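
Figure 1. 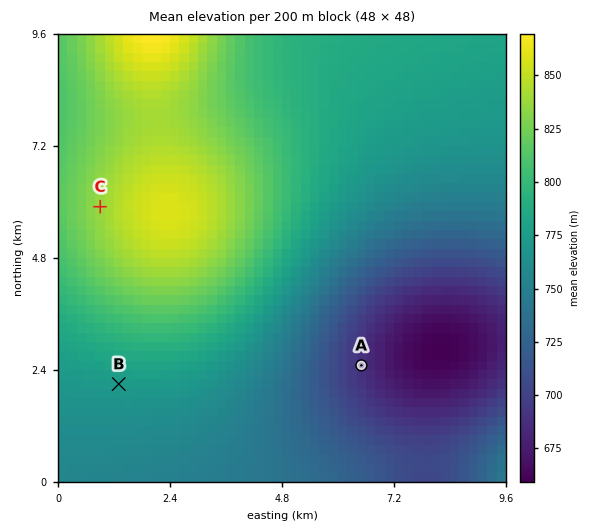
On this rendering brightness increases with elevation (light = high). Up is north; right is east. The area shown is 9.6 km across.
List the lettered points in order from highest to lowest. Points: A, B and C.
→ C B A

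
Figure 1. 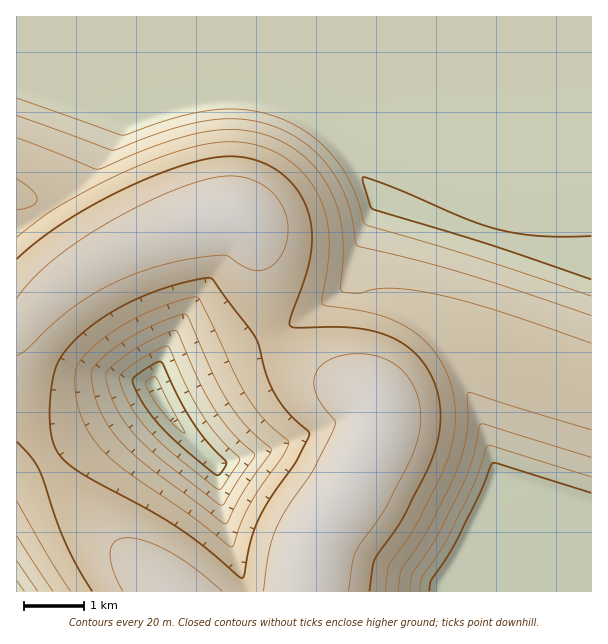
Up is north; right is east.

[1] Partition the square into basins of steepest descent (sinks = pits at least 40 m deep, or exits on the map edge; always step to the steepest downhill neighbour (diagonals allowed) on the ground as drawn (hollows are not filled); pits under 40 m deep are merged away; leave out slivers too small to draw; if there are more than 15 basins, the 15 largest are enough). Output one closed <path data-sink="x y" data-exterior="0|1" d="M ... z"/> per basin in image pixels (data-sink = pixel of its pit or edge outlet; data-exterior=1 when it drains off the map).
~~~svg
<path data-sink="377 204" data-exterior="0" d="M591 16l-574 0-1 179 22 7 10 10 25 39 13 14 4 0 56-29 39-13 34-7 17 0 6 2 10 12 6 16 10 71 3 12 7 13 12 12 21 14 54 26 8 7 5 11 1-8 5-9 24-25 36-28 12 0 135 44z"/><path data-sink="155 389" data-exterior="0" d="M236 216l-17 0-34 7-39 13-47 23-36 24-40 41-7 2 0 63 10 31 16 30 22 35 24 30 40 41 39 36 138 0 5-35 4-15 8-15 30-42 21-42 6-20 0-10-8-15-60-30-21-14-12-12-7-13-3-12-9-65-6-19-5-8z"/><path data-sink="591 591" data-exterior="1" d="M456 342l-12 0-10 7-26 21-28 29-1 24-6 20-21 42-30 42-8 15-6 24-2 26 286-1 0-204z"/><path data-sink="17 591" data-exterior="1" d="M17 390l-1 201 149 1-61-59-40-48-22-35-16-30z"/>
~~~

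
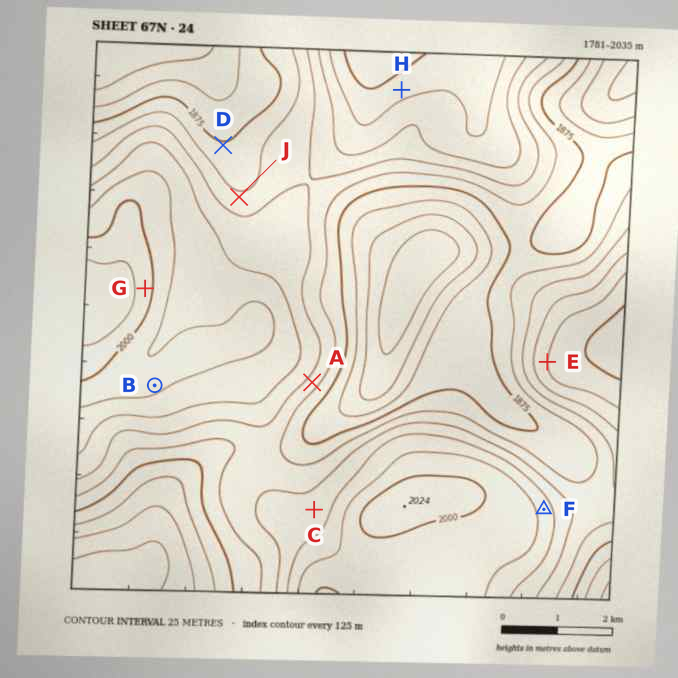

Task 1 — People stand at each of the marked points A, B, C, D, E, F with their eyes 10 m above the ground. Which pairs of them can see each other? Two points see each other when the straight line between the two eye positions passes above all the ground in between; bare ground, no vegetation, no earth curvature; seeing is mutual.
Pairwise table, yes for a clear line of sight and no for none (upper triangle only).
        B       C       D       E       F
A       no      yes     no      yes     no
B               yes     no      yes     no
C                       no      no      no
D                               no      no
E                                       yes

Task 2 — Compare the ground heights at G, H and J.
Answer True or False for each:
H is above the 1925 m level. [True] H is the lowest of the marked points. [False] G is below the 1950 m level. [False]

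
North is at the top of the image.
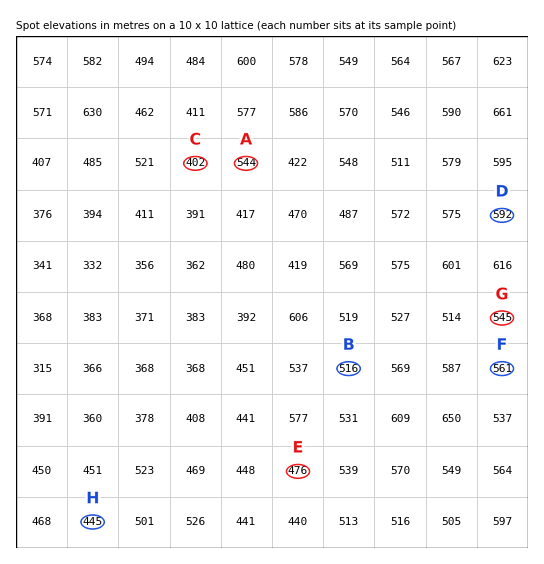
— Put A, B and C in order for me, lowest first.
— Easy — C B A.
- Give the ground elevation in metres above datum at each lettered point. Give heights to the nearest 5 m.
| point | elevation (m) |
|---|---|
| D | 590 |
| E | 475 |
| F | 560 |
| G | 545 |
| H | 445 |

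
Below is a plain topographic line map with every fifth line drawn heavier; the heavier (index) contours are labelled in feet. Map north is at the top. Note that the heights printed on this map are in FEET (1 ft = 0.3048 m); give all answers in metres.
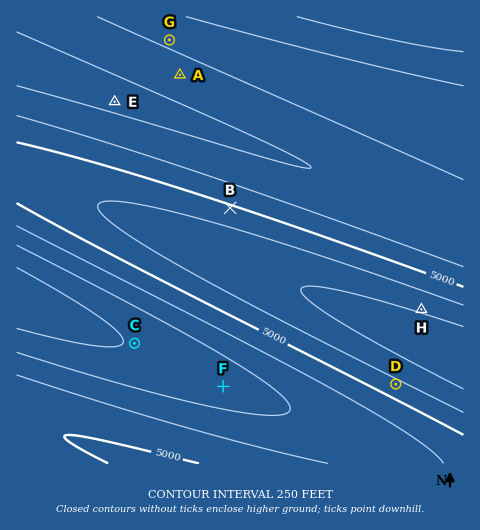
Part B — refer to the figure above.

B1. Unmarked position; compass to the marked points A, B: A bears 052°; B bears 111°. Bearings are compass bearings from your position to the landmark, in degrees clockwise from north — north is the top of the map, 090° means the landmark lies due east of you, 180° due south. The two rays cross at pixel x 82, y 151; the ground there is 1550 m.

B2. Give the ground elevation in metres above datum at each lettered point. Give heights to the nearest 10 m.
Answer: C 1750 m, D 1470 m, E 1690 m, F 1710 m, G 1590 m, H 1380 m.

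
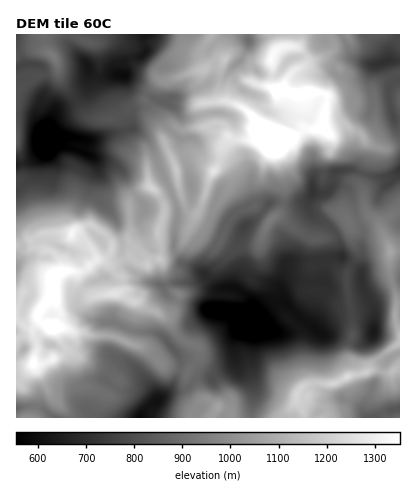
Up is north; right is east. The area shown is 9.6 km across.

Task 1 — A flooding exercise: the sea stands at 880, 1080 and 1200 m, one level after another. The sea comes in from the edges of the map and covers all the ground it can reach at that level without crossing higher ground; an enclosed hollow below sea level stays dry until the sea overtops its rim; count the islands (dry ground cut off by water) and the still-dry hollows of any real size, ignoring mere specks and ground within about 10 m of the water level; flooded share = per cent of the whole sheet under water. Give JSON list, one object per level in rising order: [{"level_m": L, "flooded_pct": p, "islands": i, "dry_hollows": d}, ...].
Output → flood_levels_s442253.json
[{"level_m": 880, "flooded_pct": 42, "islands": 1, "dry_hollows": 0}, {"level_m": 1080, "flooded_pct": 73, "islands": 1, "dry_hollows": 0}, {"level_m": 1200, "flooded_pct": 87, "islands": 4, "dry_hollows": 2}]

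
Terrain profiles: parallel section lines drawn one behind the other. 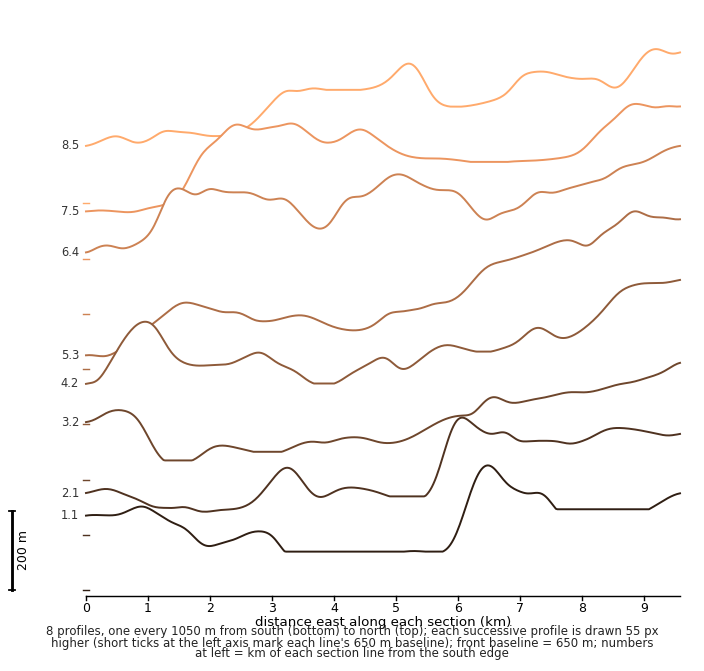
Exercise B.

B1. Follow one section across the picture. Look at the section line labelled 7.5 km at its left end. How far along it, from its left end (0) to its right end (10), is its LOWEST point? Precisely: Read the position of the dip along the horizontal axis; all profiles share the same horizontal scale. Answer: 1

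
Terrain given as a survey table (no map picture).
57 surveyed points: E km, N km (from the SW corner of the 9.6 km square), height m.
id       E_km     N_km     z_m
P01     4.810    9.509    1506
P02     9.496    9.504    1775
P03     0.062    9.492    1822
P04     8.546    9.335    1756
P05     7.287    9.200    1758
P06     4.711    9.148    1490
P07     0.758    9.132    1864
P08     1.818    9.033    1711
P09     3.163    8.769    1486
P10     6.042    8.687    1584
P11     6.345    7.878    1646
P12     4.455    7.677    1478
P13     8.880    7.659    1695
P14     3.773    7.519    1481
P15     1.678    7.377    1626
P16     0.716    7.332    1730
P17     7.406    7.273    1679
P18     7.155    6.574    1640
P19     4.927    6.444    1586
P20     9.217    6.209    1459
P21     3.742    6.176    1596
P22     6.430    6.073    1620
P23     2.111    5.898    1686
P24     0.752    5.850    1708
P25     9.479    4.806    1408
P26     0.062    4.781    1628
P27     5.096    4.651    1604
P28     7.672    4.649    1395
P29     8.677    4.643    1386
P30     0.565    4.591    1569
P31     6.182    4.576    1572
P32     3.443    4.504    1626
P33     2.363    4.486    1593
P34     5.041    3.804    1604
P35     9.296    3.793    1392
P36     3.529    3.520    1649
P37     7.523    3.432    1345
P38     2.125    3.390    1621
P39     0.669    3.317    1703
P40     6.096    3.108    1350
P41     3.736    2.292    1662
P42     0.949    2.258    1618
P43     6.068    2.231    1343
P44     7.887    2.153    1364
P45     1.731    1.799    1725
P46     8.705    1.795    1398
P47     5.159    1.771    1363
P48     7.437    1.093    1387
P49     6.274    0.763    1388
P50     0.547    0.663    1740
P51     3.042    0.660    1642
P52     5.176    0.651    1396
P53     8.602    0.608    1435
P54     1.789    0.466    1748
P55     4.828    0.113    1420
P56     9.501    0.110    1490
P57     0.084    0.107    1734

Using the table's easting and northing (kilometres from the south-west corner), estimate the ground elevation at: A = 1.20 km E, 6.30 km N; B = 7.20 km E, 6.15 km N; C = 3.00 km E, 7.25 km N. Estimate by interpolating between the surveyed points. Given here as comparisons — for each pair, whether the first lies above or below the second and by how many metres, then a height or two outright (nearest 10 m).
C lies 200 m below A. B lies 110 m above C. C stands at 1520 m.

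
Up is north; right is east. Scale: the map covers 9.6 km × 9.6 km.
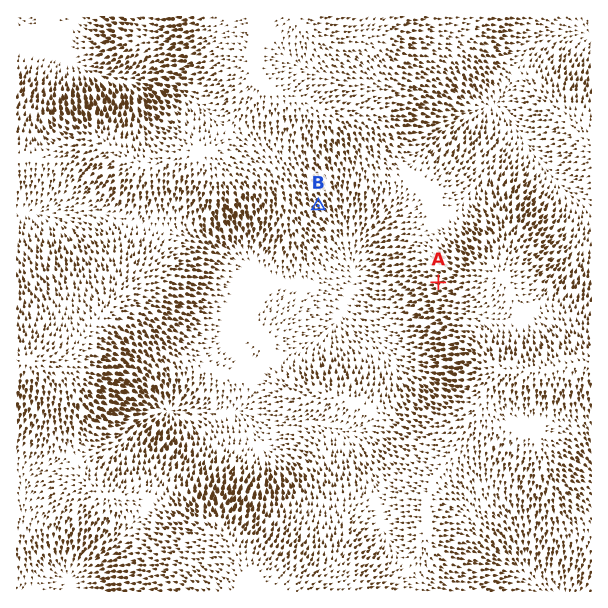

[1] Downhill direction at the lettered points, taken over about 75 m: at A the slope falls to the W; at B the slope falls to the SE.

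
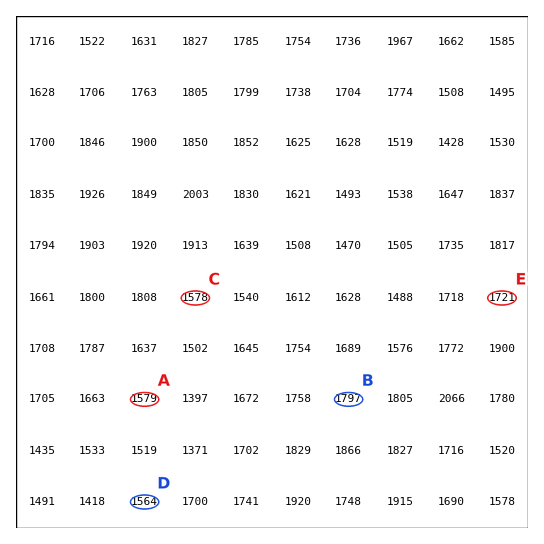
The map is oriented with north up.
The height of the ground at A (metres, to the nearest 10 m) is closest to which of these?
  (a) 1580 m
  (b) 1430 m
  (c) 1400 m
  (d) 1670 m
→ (a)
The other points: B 1800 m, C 1580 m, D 1560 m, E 1720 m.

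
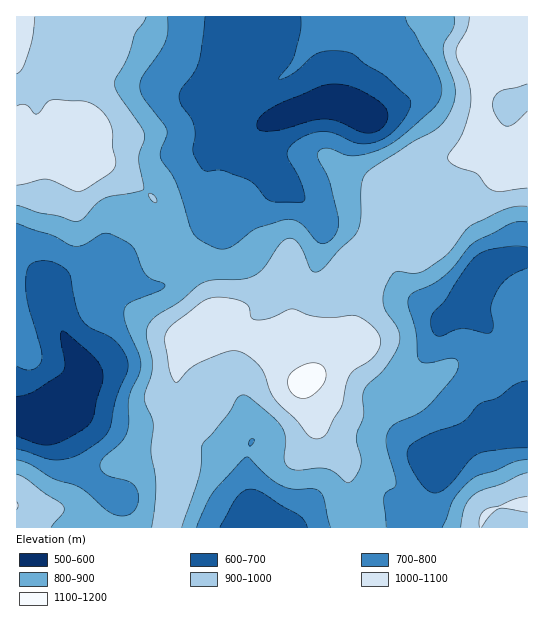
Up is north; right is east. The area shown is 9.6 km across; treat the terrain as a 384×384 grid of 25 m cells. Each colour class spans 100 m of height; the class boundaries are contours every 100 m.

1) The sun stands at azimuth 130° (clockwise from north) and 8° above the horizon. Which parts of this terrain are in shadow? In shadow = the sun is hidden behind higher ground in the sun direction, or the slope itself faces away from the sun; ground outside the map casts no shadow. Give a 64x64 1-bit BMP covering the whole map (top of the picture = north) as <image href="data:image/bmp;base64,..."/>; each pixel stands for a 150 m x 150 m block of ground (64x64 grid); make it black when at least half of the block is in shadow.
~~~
<image width="64" height="64" href="data:image/bmp;base64,Qk0+AgAAAAAAAD4AAAAoAAAAQAAAAEAAAAABAAEAAAAAAAACAAATCwAAEwsAAAIAAAAAAAAA////AAAAAAAAA8AABgAPgAAHwAAGAA/AAA/gAAcAH+AAD+AAAwAf+AAP4AADAD//AA/gAAAAP/8AB+AAAAB//4IB4AAAAP//3/DAAMAA/////AAB4AD/////wAPgAP/////AA+AAP/z//4ADwAAP4H//AAAAAAAAf/8AAAAAAAA//wAAAAAAAB//wAAAAAAAD//AAYAAAAAH/+AD4AAAAAP/4APwAAAAA//gAfgACAAD/+AA+AAMAAP/4AAAAA4AA//gAAAADgAH//ACAAAOAAf/+AOAAAAABz/+AYAAAAAHH/8AAAAAAAcf/4AAAABwB5//+AAAAHwPv///AAAAfgd///+AAAB+AH///4MAADwAf4B/h4AAAAAeAD+HwAAAAAAAP8fgAAAAAAB/z+AAAAAAAH/v4AAAAAAAf//gAAAAAAB//8AAAAAAAD//wAAAAAAAH//AAAAAAAAA/+AAAAAAAABgYAAAAAAAAAB8AAAAAAAAAH+AAAAAAAAA/8AAAAAAAfz//AAAAAAD///+AgAAAAP///8DAAAAA////wMAAAAD////gwAAAAH///+AAAAA4H///4AAAADwH///gAAAAPwP//+AAAAAfwP//wAAAAAfgA//AAAAAAfAA/8AAAAAAcAB/wAAAAAAYAD/gAAAAABwAH/AAAAAADAAf8AAAAAAAAD/wA=="/>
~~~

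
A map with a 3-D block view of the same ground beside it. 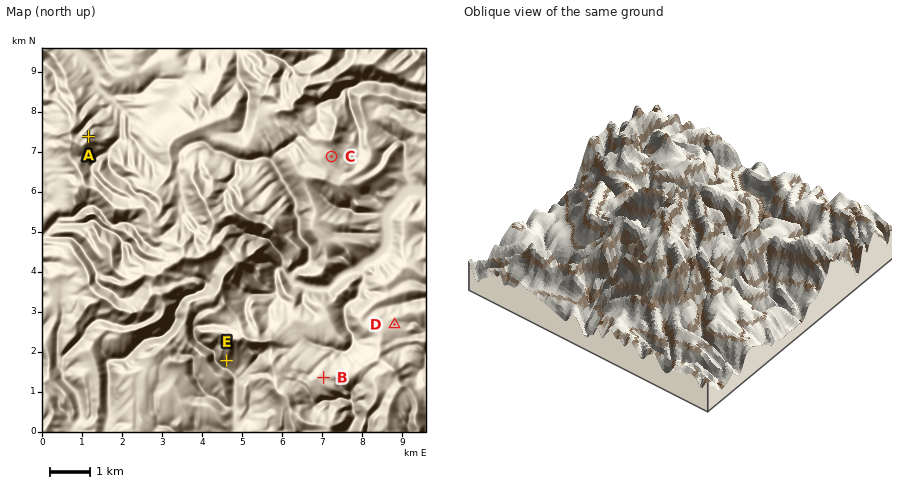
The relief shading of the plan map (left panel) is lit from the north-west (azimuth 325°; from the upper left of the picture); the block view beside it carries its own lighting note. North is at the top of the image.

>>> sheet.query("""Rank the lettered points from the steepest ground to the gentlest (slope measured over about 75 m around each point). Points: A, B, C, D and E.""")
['E', 'A', 'C', 'D', 'B']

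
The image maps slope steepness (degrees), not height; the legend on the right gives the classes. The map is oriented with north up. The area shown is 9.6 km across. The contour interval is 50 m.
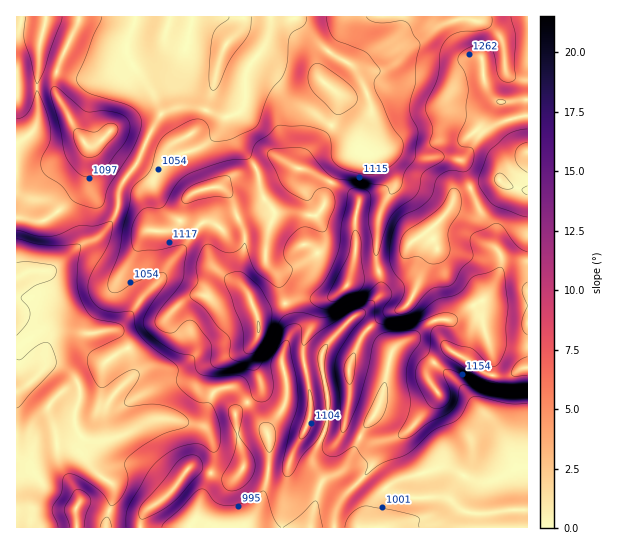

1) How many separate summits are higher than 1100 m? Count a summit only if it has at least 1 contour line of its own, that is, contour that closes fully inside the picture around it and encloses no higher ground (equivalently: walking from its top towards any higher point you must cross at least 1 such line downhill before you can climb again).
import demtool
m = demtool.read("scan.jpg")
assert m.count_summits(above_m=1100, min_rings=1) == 8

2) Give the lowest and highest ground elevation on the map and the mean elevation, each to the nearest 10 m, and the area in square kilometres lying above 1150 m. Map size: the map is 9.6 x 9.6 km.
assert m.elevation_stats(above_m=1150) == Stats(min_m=890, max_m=1360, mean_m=1090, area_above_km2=23.7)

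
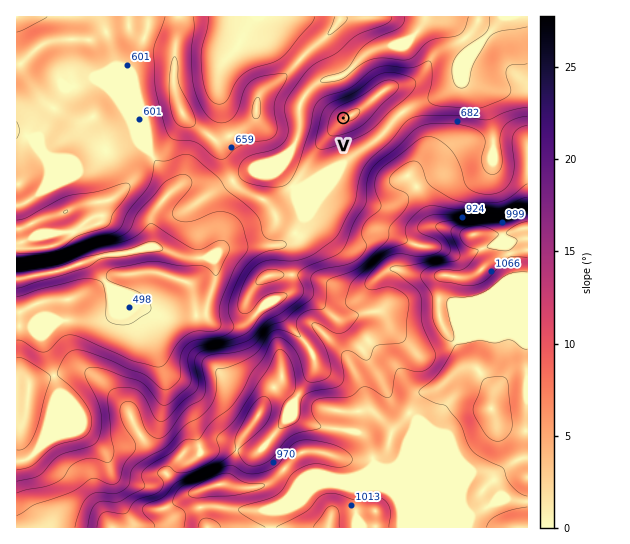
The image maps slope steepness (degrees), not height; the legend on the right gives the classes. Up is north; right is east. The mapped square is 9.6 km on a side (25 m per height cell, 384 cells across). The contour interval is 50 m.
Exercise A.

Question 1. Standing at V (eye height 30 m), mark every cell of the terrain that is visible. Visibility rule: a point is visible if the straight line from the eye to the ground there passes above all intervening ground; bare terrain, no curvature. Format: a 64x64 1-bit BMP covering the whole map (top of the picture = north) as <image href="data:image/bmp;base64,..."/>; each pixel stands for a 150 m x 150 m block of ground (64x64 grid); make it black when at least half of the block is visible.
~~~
<image width="64" height="64" href="data:image/bmp;base64,Qk0+AgAAAAAAAD4AAAAoAAAAQAAAAEAAAAABAAEAAAAAAAACAAATCwAAEwsAAAIAAAAAAAAA////AAAAAAD4HAAAAAAAAPw8AAAAAAAA/jzAAAAAAAD//+AAAAAAAPD4OAAAAAAAwGAf/wAAAAAAAB/3gAAAAAAD/+GAAAAAAAP4AMAAAAAAAfwAc4AAAAAA3gB+AAAAAAHOYDgAAACAAcfwMAAAAEADwfgAAAAAQAPA/gAAAABgB8B/D/gAAGAPwH8f+AAAcB/APx8wAADwP8A/MDAAAPB/4H9wIAAA+f/g//BgAAD7/+P/4GAAAP/////g4AAA////D+HAAAD///8D4wAAAP///wHnAAAA4/+HAP4AAADj/gOAfAAAAP/8A4AAgAAA//ADgAHAAAA/4AeAAfAAAAfmPx//+DgAAP/8H//+/8AAP+AP////gAQAAAP//8EA/gAAAP/ngQAfBgAA/+ODgAP/BAH////+A/8GAf////8D/48B/////wP/3wH//DgP4//Hh//8AAP7/8D///wAA///gD///wAD/3+AP///gAP/fwA////AA/58AH///+AD//AAf/8f4AcAAAD//wfwBwAAB//zg/8PAAAHh/PA/w8AAAcD++B//wAADgP/8D//AAAOA/4cA/8AAAwD/h4A/wAADAH/DAD/AAAcAP+IAH+AAB4AP/gAf8AADgAf+AA/YAAPAB/8AB8AAA/4D/4AHwAAD/8D/4APAAAP/4H/wAMAAA//wf/wAQ=="/>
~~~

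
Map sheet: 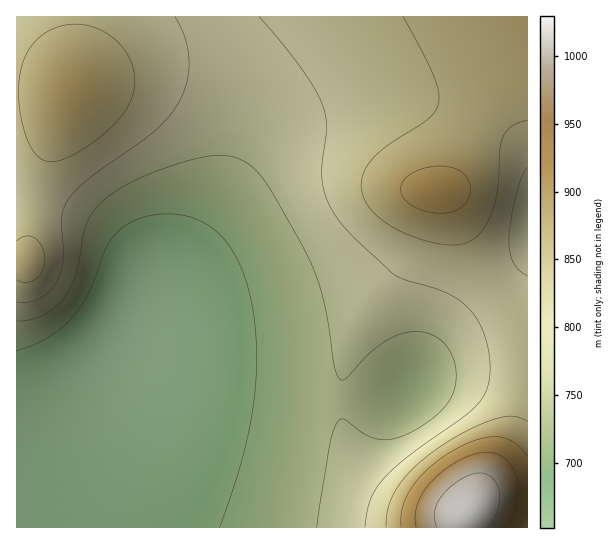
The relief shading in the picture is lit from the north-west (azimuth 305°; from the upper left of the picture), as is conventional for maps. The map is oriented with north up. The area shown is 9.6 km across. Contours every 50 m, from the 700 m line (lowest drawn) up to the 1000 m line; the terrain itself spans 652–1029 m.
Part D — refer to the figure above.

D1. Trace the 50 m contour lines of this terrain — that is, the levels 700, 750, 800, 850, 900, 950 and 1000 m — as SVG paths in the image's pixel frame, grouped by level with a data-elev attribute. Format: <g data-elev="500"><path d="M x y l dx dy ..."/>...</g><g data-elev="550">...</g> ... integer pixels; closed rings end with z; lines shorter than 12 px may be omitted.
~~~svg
<g data-elev="700"><path d="M17 351l16-6 14-7 14-9 12-12 16-24 20-50 8-10 10-9 22-8 25-2 23 5 19 12 17 20 13 28 8 35 3 40-2 40-7 40-11 43-17 50"/></g><g data-elev="750"><path d="M17 321l13-1 13-5 12-8 10-10 6-11 5-12 7-40 5-13 10-15 16-14 16-9 20-9 49-16 15-2 12 0 11 2 10 5 12 11 11 15 31 54 12 24 11 34 10 64 5 14 3 1 4-2 21-23 16-13 14-7 14-3 15 1 14 6 10 12 5 15 0 20-3 9-5 8-16 16-24 15-16 5-13 0-14-5-19-15-4 0-3 2-4 8-4 14-13 84"/></g><g data-elev="800"><path d="M17 302l12 0 10-3 11-8 7-10 4-11 2-12-1-44 3-9 6-10 22-19 61-45 15-14 10-15 8-20 2-23-4-21-10-21"/><path d="M527 276l-8-6-6-8-3-9-1-12 2-20 5-27 5-16 6-11"/><path d="M259 17l42 50 13 21 8 17 3 10 2 12-5 38 0 17 5 17 9 18 18 21 40 36 11 6 38 11 12 7 10 7 8 8 6 10 9 24 2 16 0 15-3 12-5 9-15 15-56 40-26 23-9 12-6 10-5 28"/></g><g data-elev="850"><path d="M527 421l-16-5-18 4-31 13-31 20-21 18-13 18-9 18-2 20"/><path d="M17 280l9 2 10-3 6-8 3-12-3-12-7-9-9-2-9 5"/><path d="M45 161l8 1 10-3 14-6 15-10 26-22 8-11 5-11 3-10 1-11-2-11-4-9-13-17-9-7-10-6-11-3-12-1-11 1-10 4-9 5-8 7-6 8-6 10-4 12-1 15 0 16 2 17 5 16 5 13 7 9z"/><path d="M403 17l30 57 5 15 1 12-3 9-7 8-47 32-10 9-7 11-4 12 2 13 6 12 10 11 24 15 30 9 22 3 10-2 8-3 12-13 9-21 4-21 2-36 3-12 4-7 6-4 14-6"/></g><g data-elev="900"><path d="M527 457l-12-14-8-4-8-2-20 2-24 10-24 17-18 20-10 20-2 11 0 10"/><path d="M432 213l11 0 10-1 8-4 6-6 3-8 0-9-4-8-5-6-14-4-17 0-16 5-11 9-2 9 4 9 10 8z"/></g><g data-elev="950"><path d="M508 527l6-13 4-13 1-12-2-12-5-11-7-8-8-4-10-2-12 2-14 6-15 9-14 12-9 11-5 11-3 12 1 12"/></g><g data-elev="1000"><path d="M487 527l6-8 5-9 2-17-3-8-4-7-7-4-7-1-9 2-9 4-11 8-8 8-5 8-2 8-1 8 3 8"/></g>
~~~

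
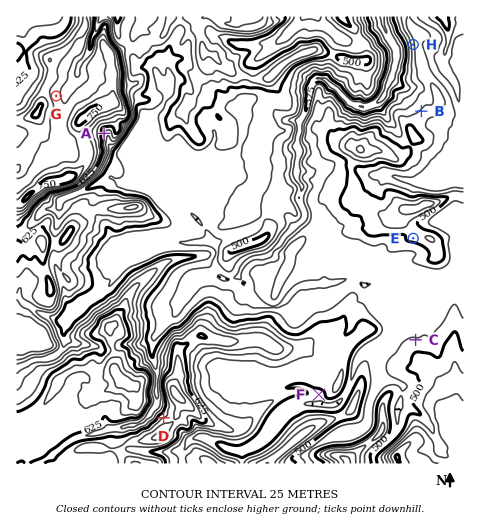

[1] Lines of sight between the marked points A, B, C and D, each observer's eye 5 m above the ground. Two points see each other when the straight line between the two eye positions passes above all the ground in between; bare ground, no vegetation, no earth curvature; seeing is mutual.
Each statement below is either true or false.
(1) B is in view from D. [false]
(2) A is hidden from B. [true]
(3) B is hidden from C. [true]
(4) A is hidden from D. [false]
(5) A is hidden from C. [false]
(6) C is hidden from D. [true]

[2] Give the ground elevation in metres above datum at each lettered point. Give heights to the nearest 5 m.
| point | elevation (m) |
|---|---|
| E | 510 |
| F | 485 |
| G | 685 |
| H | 445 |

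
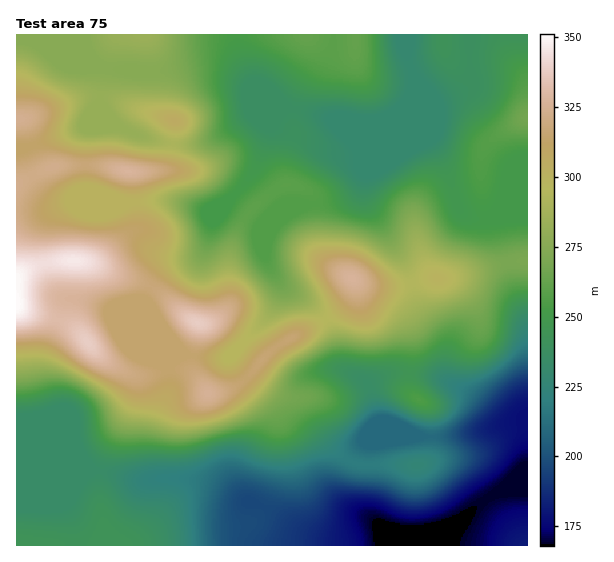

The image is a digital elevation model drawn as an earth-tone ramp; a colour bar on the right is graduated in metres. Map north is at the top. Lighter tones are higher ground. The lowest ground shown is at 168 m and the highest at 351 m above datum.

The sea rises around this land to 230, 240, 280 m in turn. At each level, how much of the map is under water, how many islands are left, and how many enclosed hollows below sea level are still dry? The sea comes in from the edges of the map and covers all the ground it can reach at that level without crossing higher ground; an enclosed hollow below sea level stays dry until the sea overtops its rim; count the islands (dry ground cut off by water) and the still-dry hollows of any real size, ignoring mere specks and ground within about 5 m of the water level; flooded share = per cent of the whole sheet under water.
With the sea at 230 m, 21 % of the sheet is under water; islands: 0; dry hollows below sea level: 0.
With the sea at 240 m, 33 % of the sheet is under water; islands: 0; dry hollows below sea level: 0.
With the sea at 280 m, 67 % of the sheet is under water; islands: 0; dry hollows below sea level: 0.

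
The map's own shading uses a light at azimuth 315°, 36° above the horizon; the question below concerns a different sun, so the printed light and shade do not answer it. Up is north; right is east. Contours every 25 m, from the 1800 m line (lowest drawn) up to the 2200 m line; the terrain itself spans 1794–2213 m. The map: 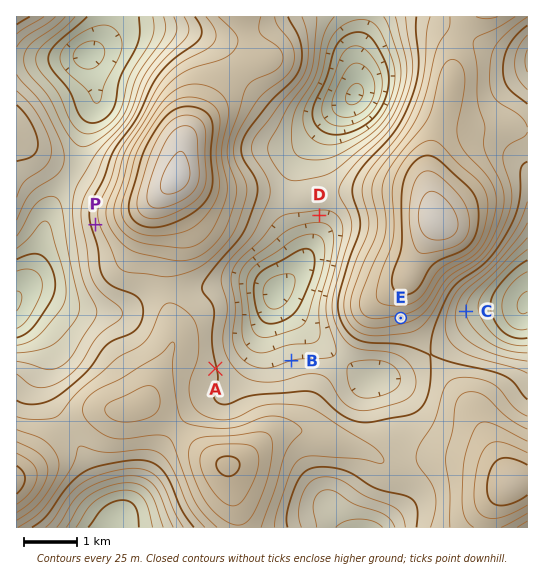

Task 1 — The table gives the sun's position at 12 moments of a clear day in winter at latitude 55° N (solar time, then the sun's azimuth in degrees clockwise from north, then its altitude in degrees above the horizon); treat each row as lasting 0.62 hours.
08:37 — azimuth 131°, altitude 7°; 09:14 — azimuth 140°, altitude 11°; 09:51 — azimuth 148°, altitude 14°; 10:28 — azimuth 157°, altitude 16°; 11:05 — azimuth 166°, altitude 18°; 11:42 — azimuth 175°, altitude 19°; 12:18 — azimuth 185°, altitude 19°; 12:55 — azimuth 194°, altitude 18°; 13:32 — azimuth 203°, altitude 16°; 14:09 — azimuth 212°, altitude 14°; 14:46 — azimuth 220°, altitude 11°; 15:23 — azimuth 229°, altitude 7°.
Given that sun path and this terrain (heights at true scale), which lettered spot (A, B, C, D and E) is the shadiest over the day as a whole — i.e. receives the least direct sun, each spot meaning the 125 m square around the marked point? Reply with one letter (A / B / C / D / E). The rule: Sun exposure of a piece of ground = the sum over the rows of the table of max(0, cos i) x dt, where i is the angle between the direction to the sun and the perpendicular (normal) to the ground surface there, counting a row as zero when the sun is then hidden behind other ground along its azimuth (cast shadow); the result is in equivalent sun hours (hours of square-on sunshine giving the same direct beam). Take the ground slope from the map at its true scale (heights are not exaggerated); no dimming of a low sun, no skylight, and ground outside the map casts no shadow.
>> B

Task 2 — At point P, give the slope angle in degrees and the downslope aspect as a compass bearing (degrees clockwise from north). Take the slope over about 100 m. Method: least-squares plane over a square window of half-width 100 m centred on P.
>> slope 9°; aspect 254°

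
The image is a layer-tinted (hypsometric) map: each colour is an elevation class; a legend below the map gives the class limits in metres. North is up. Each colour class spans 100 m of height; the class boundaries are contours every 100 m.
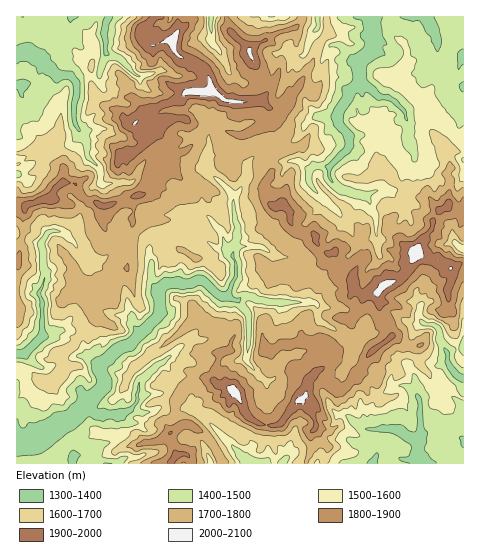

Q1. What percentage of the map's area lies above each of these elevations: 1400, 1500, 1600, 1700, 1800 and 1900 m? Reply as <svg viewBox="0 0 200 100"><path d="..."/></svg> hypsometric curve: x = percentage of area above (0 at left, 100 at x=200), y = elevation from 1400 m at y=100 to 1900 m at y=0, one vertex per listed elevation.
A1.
<svg viewBox="0 0 200 100"><path d="M187 100l-33-20-32-20-37-20-44-20-28-20"/></svg>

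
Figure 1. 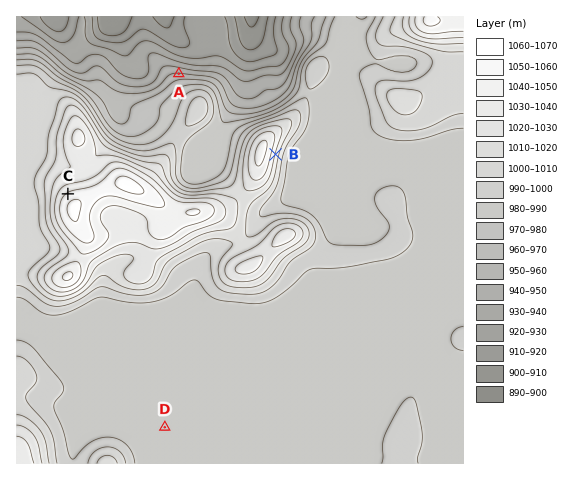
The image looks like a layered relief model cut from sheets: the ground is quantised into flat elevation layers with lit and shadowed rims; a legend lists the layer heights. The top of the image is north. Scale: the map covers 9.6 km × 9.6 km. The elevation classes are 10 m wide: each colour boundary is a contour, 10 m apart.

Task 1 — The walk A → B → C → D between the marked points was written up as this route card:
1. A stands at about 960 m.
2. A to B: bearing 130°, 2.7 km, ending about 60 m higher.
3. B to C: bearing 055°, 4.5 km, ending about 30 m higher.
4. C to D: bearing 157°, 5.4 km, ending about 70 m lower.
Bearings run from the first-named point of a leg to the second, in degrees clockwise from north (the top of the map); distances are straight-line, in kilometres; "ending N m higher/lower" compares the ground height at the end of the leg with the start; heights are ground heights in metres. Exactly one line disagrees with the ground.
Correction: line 3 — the bearing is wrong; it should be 259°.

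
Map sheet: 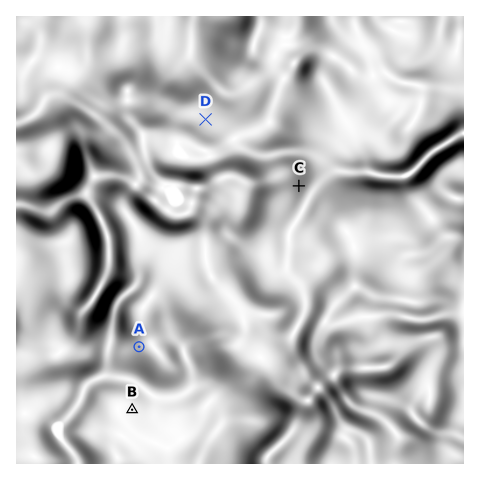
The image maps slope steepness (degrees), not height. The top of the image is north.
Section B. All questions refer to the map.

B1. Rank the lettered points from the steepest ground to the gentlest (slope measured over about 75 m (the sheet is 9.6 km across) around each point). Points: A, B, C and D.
C A D B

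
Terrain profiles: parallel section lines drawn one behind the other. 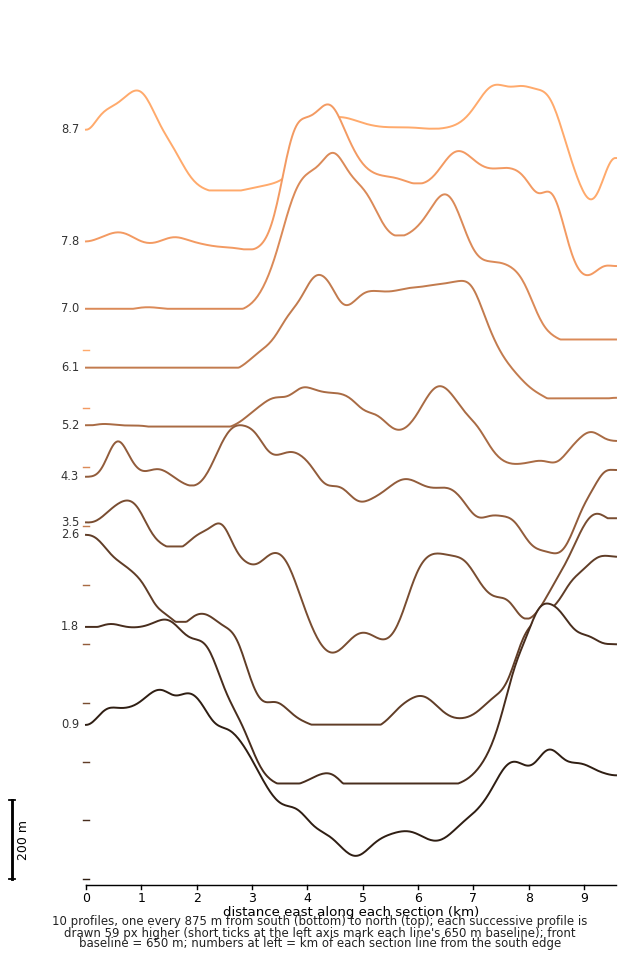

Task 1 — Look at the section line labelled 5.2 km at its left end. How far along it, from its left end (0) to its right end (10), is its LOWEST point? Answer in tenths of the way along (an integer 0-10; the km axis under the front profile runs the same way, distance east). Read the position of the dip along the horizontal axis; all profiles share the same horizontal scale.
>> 8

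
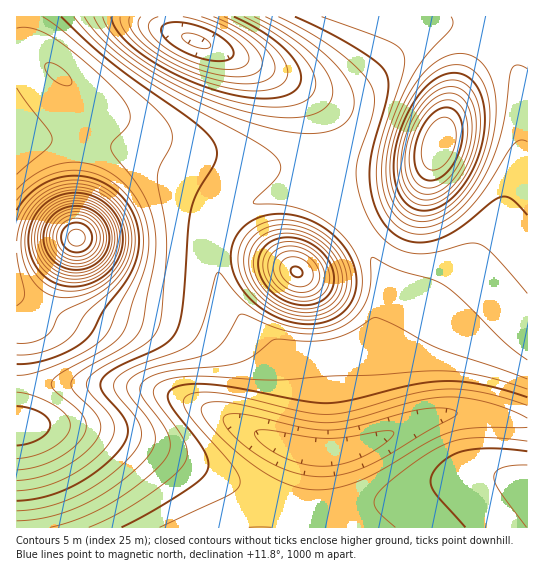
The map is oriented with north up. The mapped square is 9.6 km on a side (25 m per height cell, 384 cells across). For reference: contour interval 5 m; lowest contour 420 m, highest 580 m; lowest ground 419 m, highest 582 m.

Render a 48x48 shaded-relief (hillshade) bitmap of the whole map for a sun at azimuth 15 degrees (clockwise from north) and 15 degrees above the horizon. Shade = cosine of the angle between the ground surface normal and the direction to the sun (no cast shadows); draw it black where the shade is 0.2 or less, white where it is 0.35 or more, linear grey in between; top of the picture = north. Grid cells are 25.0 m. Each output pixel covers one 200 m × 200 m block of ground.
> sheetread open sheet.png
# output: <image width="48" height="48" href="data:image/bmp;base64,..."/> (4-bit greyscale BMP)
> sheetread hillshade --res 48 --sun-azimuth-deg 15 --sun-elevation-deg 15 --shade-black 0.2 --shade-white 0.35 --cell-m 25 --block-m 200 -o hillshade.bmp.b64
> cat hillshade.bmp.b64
<image width="48" height="48" href="data:image/bmp;base64,Qk32BAAAAAAAAHYAAAAoAAAAMAAAADAAAAABAAQAAAAAAIAEAAATCwAAEwsAABAAAAAAAAAAAAAAABEREQAiIiIAMzMzAERERABVVVUAZmZmAHd3dwCIiIgAmZmZAKqqqgC7u7sAzMzMAN3d3QDu7u4A////ADREREREVVVVVVVVVVVWZmZlVVVVVVVVVTREREREVVVVVVVVVWZmZmZmZlVVVVVVVTREREREVVVVVVVVZmZmZmZmZmZVVVVVVkRERERFVVVVVVVmZmd3d3d2ZmZmZmZmZkRERERFVVVVVWZmd3iIiIh3d2ZmZmZmZkRERERVVVVVZmZ3iIiIiIiId3dmZmZmZ0REREVVVVVmZneIiIh3d3d4iHd3d3d3eERFVVVVVWZmd4iIh3ZlVVZnd4iIiIiIiFVVVVVmZmd3iIiHZlREM0RVZneIiIiIiGZmZmZ3d3iIiIdmVDMzMzM0RWZ3eIiHd3d3d3eIiIiIh2VUMzMzMzMzNEVWZmZmVYiIiIiIiIh3ZUQzMzM0RERDMzNEREREM3d3iIiId3ZlRDMzM0RFVVVERDMzMzMzM2ZmZmZmZVVDMzMzRFVVVVVVREQzMzMzM0RERVREREMzMzREVVVVVVVVVVREQzNERDM0REMzMzMzRERVVVVVVVVVVVVVRERFVURERERERERERVVVVVVVVVVVVVVVVVVVVVVVVUREVVVVVVVmZVRDRFVVVVVVVVVVVWZVVVVVVVVmZmZmVDIRIjRVVVVVVVVVVWZmVVVWZmZmZmZlQgAAEjRVZVVVVVVVVWZlVEVVZmZmZmZUIAAAEjRVZVVVVVVVVWVUMzNFVmZmZmZDEAABI0VmZVVVVVVVVVQyEBE0VmZmZmVCEQEjRWZmZVVVVVVVVVMQAAAjVWZmZmVDIjNWd4h2VVVVVVVVVUIAAAAjVmZmZmVERFaJmZh2VVVVVVVVVUIQABI1ZmZmZmVVZ4mru6l1VERFVVVVVUMiI0Vnd3dmZmZmeavMy6hlRENERVVVVVVFZ4iZmHdmZmZnirzMypdVQzMzRFVVVWZ4mrzLqYdmZmZniqu7qXZUQyIiNFVVVXibze7suYdmZmZniJmZh2VUMiESI0VVVYms7//sqXdmZmZmZ3d3ZmVUMiESI0VVVYms3v7bmHZmZmZmZmZmZmVUMyIiI0VVVXibzMy5h2ZmZmZmZmZmZmZVQzMzM0VVVXeJqqmYdmZmZmZmZmZmZmZVREREREVVVWd3iIh3ZmZmZmZmZmZmZmZlVURVVVVVVmZmd3ZmZmZmZmZmd3d3ZmZmVVVVZmZmZmZmZmZmZmZmZnd3d3d3d2ZmZmZmZmZmZmZmZmZmZmZnd3iIiIh3d2ZmZnd3d3d2ZlVVVVZmZnd3iIiZmIiHd2ZmZniIiIh2ZlVVVWZmd3iJmZmZmYiHdmZmZniJmZh2ZlVVVmZneImaqqqqmYh3ZmVVZniZmZh2ZlVVZmd4iaq7u7qpmHdmVVVVVniJqZh2ZlVmZniJmru7u7qYh2ZVVUVVVWeJmZh2ZmZmd4iaq7u7upiHZVRERERFVWZ4iIh2ZmZneJmqu7uqmHZVRDMzNERFVVZ3iHdmZmd3iJmqqqmYdlQzIiIjNERVVVZmd3ZmZnd4iZmZmIdlQyIRERIjNERVVVZmZmZmZXeIiZmYh2VDIhEAERIjNEVVVVVmZmZmZQ=="/>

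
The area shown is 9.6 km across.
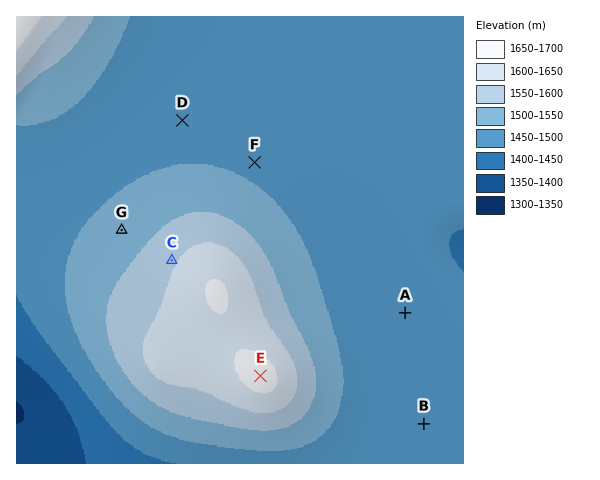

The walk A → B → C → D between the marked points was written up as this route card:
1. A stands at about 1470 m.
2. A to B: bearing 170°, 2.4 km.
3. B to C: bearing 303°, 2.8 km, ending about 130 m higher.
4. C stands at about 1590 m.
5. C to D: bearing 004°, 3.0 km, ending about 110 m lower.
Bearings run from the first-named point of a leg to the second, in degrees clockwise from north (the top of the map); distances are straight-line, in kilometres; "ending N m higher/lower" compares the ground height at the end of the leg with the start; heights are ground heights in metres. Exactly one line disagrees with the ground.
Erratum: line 3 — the distance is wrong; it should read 6.4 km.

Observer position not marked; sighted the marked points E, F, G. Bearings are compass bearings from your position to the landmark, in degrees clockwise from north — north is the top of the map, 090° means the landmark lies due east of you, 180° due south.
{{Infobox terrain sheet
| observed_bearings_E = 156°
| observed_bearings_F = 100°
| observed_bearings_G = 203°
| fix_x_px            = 158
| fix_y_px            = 145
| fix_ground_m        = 1490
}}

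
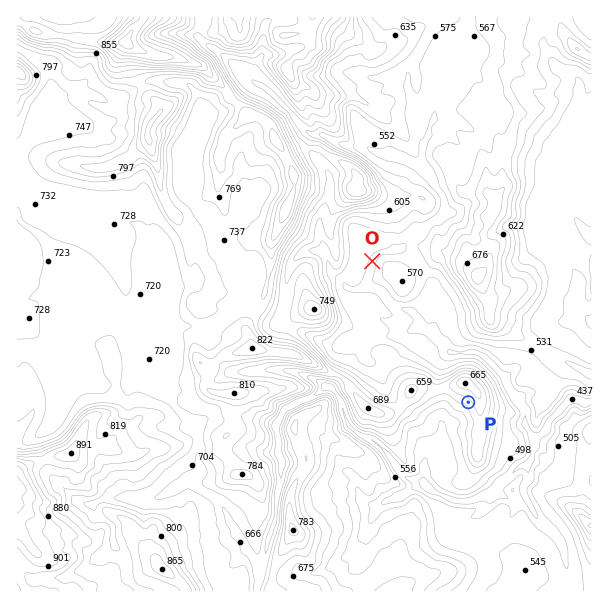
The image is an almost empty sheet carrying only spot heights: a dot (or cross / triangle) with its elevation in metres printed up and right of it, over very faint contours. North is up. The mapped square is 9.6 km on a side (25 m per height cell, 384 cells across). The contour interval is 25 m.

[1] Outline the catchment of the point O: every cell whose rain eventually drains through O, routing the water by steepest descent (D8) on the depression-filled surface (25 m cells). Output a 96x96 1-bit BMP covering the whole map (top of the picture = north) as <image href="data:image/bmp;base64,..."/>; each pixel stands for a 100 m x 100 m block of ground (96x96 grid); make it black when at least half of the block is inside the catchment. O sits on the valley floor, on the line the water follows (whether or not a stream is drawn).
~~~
<image width="96" height="96" href="data:image/bmp;base64,Qk2+BAAAAAAAAD4AAAAoAAAAYAAAAGAAAAABAAEAAAAAAIAEAAATCwAAEwsAAAIAAAAAAAAA////AAAAAAAAAAAAAAAAAAAAAAAAAAAAAAAAAAAAAAAAAAAAAAAAAAAAAAAAAAAAAAAAAAAAAAAAAAAAAAAAAAAAAAAAAAAAAAAAAAAAAAAAAAAAAAAAAAAAAAAAAAAAAAAAAAAAAAAAAAAAAAAAAAAAAAAAAAAAAAAAAAAAAAAAAAAAAAAAAAAAAAAAAAAAAAAAAAAAAAAAAAAAAAAAAAAAAAAAAAAAAAAAAAAAAAAAAAAAAAAAAAAAAAAAAAAAAAAAAAAAAAAAAAAAAAAAAAAAAAAAAAAAAAAAAAAAAAAAAAAAAAAAAAAAAAAAAAAAAAAAAAAAAAAAAAAAAAAAAAAAAAAAAAAAAAAAAAAAAAAAAAAAAAAAAAAAAAAAAAAAAAAAAAAAAAAAAAAAAAAAAAAAAAAAAAAAAAAAAAAAAAAAAAAAAAAAAAAAAAAAAAAAAAAAAAAAAAAAAAAAAAAAAAAAAAAAAAAAAAAAAAAAAAAAAAAAAAAAAAAAAAAAAAAAAAAAAAAAAAAAAAAAAAAAAAAAAAAAAAAAAAAAAAAAAAAAAAAAAAAAAAAAAAAAAAAAAAAAAAAAAAAAAAAAAAAAAAAAAAAAAAAAAAAAAAAAAAAAAAAAAAAAAAAAAAAAAAAAAAAAAAAAAAAAAAAAAAAAAAAAAAAAAAAAAAAAAAAAAAAAAAAAAAAAAAAAAAAAAAAAAAAAAAAAAAAAAAAAAAAAAAAAAAAAAAAAAAAAAAAAAAAAAAAAAAAAAAAAAAAAAAAAAAAAAAAAAAAAAAAAAAAAAAAAAAAAAAAAAAAAAAAAAAAAAAAAAAAAAAAAAAAAAAAAAAAAAAAAAAAAAAAAAAAAAIAAAAAAAAAAAAAAAcAMAAAAAAAAAAAAB+AeAAAAAAAAAAAAH/g+AAAAAAAAAAAAP/z+AAAAAAAAAAAH///+AAAAAAAAAAAH///8AAAAAAAAAAAP///8AAAAAAAAAAAP///8AAAAAAAAAAAP///+AAAAAAAAAAAP///+AAAAAAAAAAAH////AAAAAAAAAAAD////AAAAAAAAAAAB////AAAAAAAAAAAA////gAAAAAAAAAAAf///gAAAAAAAAAAAf///gAAAAAAAAAAAf///gAAAAAAAAAAA////gAAAAAAAAAAD////gAAAAAAAAAAH////gAAAAAAAAAAf////gAAAAAAAAA//////wAAAAAAAAB//////4AAAAAAAAB//////4AAAAAAAAD//////4AAAAAAAAD//////4AAAAAAAAf//////8AAAAAAAA///////8AAAAAAAB///////4AAAAAAAD///////4AAAAAAAH///////wAAAAAAAP///////wAAAAAAAf///////wAAAAAAA////////wAAAAAAB////////4AAAAAAP////////4AAAAAH/////////4AAAAA//////////4AAAAB//////w///4AAAAB//////AH//4AAAAB//H//+AB//8AAAAA/4B//8AA//8AAAAAfgB//4AAD/8AA="/>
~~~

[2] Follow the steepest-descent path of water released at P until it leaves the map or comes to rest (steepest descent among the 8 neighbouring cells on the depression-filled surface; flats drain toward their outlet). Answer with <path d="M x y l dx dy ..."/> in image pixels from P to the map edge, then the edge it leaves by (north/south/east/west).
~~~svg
<path d="M468 402l-6 6-3 6-9 9-4 0-3 3 0 17-18 18 0 19 13 14 9 4 8 2 1 1 14 0 9-4 3 0 4-3 5 0 13-15 3 0 12-12 3 0 11-11 0-4 4-5 0-7 2-3 10-11 0-4 2-3 3-3 1 0 14-15 10 0 2 1 9 0 1-1"/>
exit: east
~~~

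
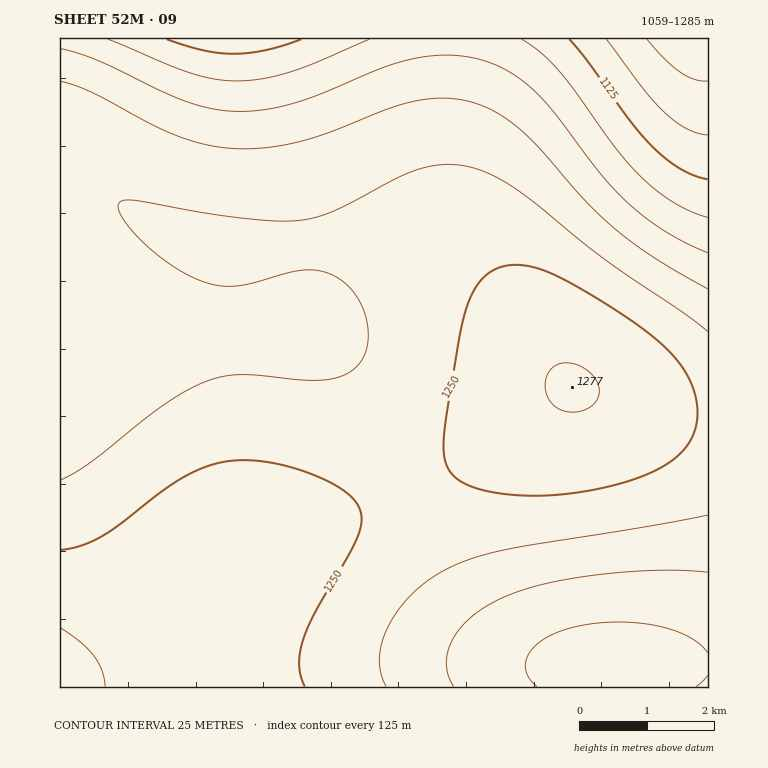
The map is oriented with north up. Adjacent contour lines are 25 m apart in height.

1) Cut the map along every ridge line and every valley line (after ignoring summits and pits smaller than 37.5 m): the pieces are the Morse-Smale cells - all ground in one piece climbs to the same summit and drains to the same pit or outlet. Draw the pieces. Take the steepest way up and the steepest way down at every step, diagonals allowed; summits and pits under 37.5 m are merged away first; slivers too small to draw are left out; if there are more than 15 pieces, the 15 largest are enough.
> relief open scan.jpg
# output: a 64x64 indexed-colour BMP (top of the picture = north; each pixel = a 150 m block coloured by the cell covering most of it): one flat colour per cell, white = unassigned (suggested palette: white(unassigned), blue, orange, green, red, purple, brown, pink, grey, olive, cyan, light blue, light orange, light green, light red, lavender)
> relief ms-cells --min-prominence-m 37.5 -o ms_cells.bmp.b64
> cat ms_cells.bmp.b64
<image width="64" height="64" href="data:image/bmp;base64,Qk12CAAAAAAAAHYAAAAoAAAAQAAAAEAAAAABAAQAAAAAAAAIAAATCwAAEwsAABAAAAAAAAAA////ALR3HwAOf/8ALKAsACgn1gC9Z5QAS1aMAMJ34wB/f38AIr28AM++FwDox64AeLv/AIrfmACWmP8A1bDFACIiIiIiIiIiIiIiIiIiIiIiIiIiIiIiIiIiIiIiIiIiERIiIiIiIiIiIiIiIiIiIiIiIiIiIiIiIiIiIiIiIiIREREiIiIiIiIiIiIiIiIiIiIiIiIiIiIiIiIiIiIiIhEREREiIiIiIiIiIiIiIiIiIiIiIiIiIiIiIiIiIiIiERERERIiIiIiIiIiIiIiIiIiIiIiIiIiIiIiIiIiIiIRERERESIiIiIiIiIiIiIiIiIiIiIiIiIiIiIiIiIiIhEREREREiIiIiIiIiIiIiIiIiIiIiIiIiIiIiIiIiIiERERERERIiIiIiIiIiIiIiIiIiIiIiIiIiIiIiIiIiIRERERERESIiIiIiIiIiIiIiIiIiIiIiIiIiIiIiIiIhEREREREREiIiIiIiIiIiIiIiIiIiIiIiIiIiIiIiIiERERERERERIiIiIiIiIiIiIiIiIiIiIiIiIiIiIiIiIREREREREREiIiIiIiIiIiIiIiIiIiIiIiIiIiIiIiIhERERERERERIiIiIiIiIiIiIiIiIiIiIiIiIiIiIiIiERERERERERERIiIiIiIiIiIiIiIiIiIiIiIiIiIiIiIRERERERERERERIiIiIiIiIiIiIiIiIiIiIiIiIiIiIhEREREREREREREREiIiIiIiIiIiIiIiIiIiIiIiIiIiERERERERERERERERERIiIiIiIiIiIiIiIiIiIiIiIiIREREREREREREREREREREiIiIiIiIiIiIiIiIiIiIiIhEREREREREREREREREREREiIiIiIiIiIiIiIiIiIiIiEREREREREREREREREREREREiIiIiIiIiIiIiIiIiIiIREREREREREREREREREREREREiIiIiIiIiIiIiIiIiIhEREREREREREREREREREREREREiIiIiIiIiIiIiIiIiEREREREREREREREREREREREREREiIiIiIiIiIiIiIiIREREREREREREREREREREREREREREiIiIiIiIiIiIiIhERERERERERERERERERERERERERERIiIiIiIiIiIiIiERERERERERERERERERERERERERERERIiIiIiIiIiIiIRERERERERERERERERERERERERERERESIiIiIiIiIiIhERERERERERERERERERERERERERERERESIiIiIiEREREREREREREREREREREREREREREREREREREiIiERERERERERERERERERERERERERERERERERERERERERERERERERERERERERERERERERERERERERERERERERERERERERERERERERERERERERERERERERERERERERERERERERERERERERERERERERERERERERERERERERERERERERERERERERERERERERERERERERERERERERERERERERERERERERERERERERERERERERERERERERERERERERERERERERERERERERERERERERERERERERERERERERERERERERERERERERERERERERERERERERERERERERERERERERERERERERERERERERERERERERERERERERERERERETERERERERERERERERERERERERERERERERERERERERETERERERERERERERERERERERERERERERERERERERERETERERERERERERERERERERERERERERERERERERERERETMRERERERERERERERERERERERERERERERERERERERETMREREREREREREREREREREREREREREREREREREREREzMRERERERERERERERERERERERERETMRERERERERETMzMxEREREREREREREREREREREREzMzMzMzMzMzMzMzMzMxERERERERERERERERERERERMzMzMzMzMzMzMzMzMzMxERERERERERERERERERERETMzMzMzMzMzMzMzMzMzMzEREREREREREREREREREREzMzMzMzMzMzMzMzMzMzMzMREREREREREREREREREREzMzMzMzMzMzMzMzMzMzMzMRERERERERERERERERERMzMzMzMzMzMzMzMzMzMzMzMxERERERERERERERERERMzMzMzMzMzMzMzMzMzMzMzMzERERERERERERERERETMzMzMzMzMzMzMzMzMzMzMzMzMRERERERERERERERERMzMzMzMzMzMzMzMzMzMzMzMzMxEREREREREREREREREzMzMzMzMzMzMzMzMzMzMzMzMzERERERERERERERERETMzMzMzMzMzMzMzMzMzMzMzMzMRERERERERERERERERMzMzMzMzMzMzMzMzMzMzMzMzMxEREREREREREREREREzMzMzMzMzMzMzMzMzMzMzMzMzERERERERERERERERETMzMzMzMzMzMzMzMzMzMzMzMzMRERERERERERERERERMzMzMzMzMzMzMzMzMzMzMzMzMxEREREREREREREREREzMzMzMzMzMzMzMzMzMzMzMzMzERERERERERERERERETMzMzMzMzMzMzMzMzMzMzMzMzMRERERERERERERERERMzMzMzMzMzMzMzMzMzMzMzMzMxEREREREREREREREREzMzMzMzMzMzMzMzMzMzMzMzMzERERERERERERERERETMzMzMzMzMzMzMzMzMzMzMzMzMRERERERERERERERER"/>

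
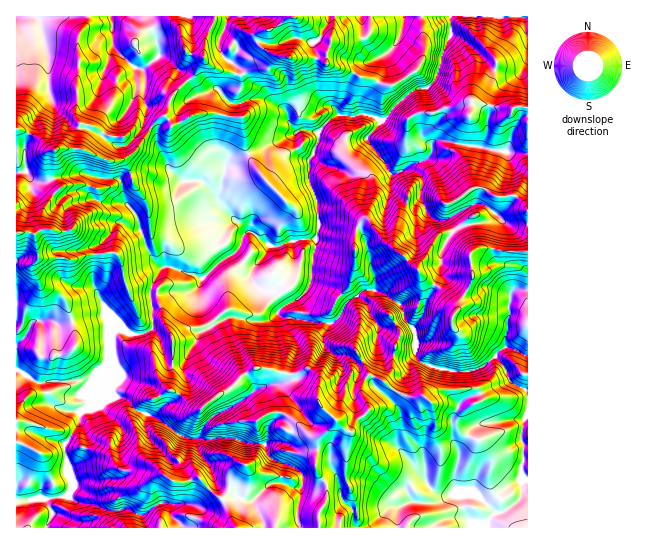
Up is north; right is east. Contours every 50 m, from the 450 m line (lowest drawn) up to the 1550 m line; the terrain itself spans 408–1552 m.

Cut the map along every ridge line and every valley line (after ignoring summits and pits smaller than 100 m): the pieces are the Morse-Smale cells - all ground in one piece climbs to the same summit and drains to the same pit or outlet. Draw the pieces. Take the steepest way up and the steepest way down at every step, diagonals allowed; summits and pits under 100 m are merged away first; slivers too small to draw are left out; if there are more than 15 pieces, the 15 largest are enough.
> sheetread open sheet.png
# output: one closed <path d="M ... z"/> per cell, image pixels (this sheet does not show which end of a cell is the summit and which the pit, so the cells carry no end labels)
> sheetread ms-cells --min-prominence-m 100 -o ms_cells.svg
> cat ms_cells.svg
<path d="M306 129l-64 27-17 10-6 36 4 7 18 14 7 8-5 6-3 10-38 32-32-12-5 0-5 3-9 19 2 21-1 19-11 6-12-2-7-5-4 0-6 5 0 22-17 42-4 8-11 8-1 10-15 22 3 24 5 12 0 8-3 5-16 5-36 2 0 27 511-1 0-136-19-10-4-12-10-13-12 11-17 5-31-4-18-9-2-5 0-23-10-10-4-15-15-11-13-5 2-13-4-10-4-24-6-12-3-3-12-3-24 2-3-2-2-24-8-18 0-24 10-18 0-7z"/><path d="M189 81l-4 2-12 11-6 20-9 5-7 8 5 4 1 15 12 24 12 10-4-3-16 2-15-7-8 0-13 4-4 4-44-7-36 10-7-2-9-10-9 3 0 195 21 14 41-3 12 5 7-12 12-12 3-7-1-19 4-6 7-1 7 5 12 2 11-6 1-19-2-21 11-21 8-1 32 12 38-32 3-10 5-6-7-8-15-11-7-10 5-33 10-9 60-25 2-4-7-8-2-10-16-12-8-2-10 0-14 5-6 0-16-16-12 5-7 0z"/><path d="M367 115l-29 0-19 16 0 10-10 18 0 24 8 18 2 24 3 2 24-2 12 3 3 3 6 12 4 24 4 10-2 13 13 5 15 11 4 15 10 10 0 23 4 7 22 8 25 3 17-5 23-20 21 9 1-202-35-3-11-4-44-7-6 3 0 8-6 9-19 9 7 0 9 9-3 20-6 5-5 0-7-3-11-11 1-15-25-35 13-17-2-3z"/><path d="M454 36l-5 1-8 18 0 7-6 19-8 7-12 1-8 6-14 12-26 31 26 37 33-15 6-9 0-8 6-3 44 7 11 4 35 2 0-92-9 11-5 1-20-4-23-22z"/><path d="M111 16l-75 1 4 4 1 13 6 17 1 39 7 19 19 18 12 1 13 5 14 11 10 3 12-9 8-15 8 4 7-8 9-5 4-16 17-19-15-15-12-8-3 0-15 13-12-4-18-18z"/><path d="M527 16l-165 0 1 18 4 13 10 11-18 8-11 20-4 13-8 11 1 4 5 2 25-1 14 6 2-1 24-25 8-6 12-1 8-7 6-19 0-7 9-19 7 1 14 10 20 21 23 5 5-1 9-13z"/><path d="M106 365l-9 8-7 12-12-5-41 3-21-13 1 131 36-2 16-5 3-5 0-8-5-12-3-24 13-19 3-13 11-8 14-34z"/><path d="M361 16l-132 0-9 21-1 9 2 8 8 7 2 0 7-10 8 0 13-10 8 3 11 0 19-7 16 6 3 10-1 25 2 15 10 12 10 4 7-10 4-13 11-20 18-8-10-11z"/><path d="M35 16l-19 1 0 112 23 10 12 12 7-3 19 0 34 13 11-1 9-5 20-26-6-6-18 22-8 2-13-7-7-7-13-5-12-1-19-18-7-19-1-39-6-17-1-13z"/><path d="M297 37l-19 7-11 0-8-3-13 10-8 0-7 11 9 7 4 8 7 7 10 4 12 15 14 10 2 10 8 9 9-3 12 4 13-14 6-4 0-2-4-6-6-2-10-12-2-15 1-25-3-10z"/><path d="M153 128l-22 27-14 6-11-1-29-12-19 0-7 3-12-12-18-10-4 0-1 44 9-2 9 10 7 2 36-10 44 7 4-4 8-3 13-1 15 7 18 0-10-9-12-24-1-15z"/><path d="M214 16l-67 1 9 22 3 16 14 9 16 16 6-5 9-14 0-16 11-24z"/><path d="M146 16l-34 1 1 30 18 18 8 4 4 0 16-14-3-16z"/><path d="M227 16l-12 1-11 28 0 16-9 14-7 6 10 12 7 0 10-5 6 4 12-7 4-8 0-10-16-13-2-8 1-9 8-18z"/><path d="M506 347l-9 6-1 5 9 11 4 12 18 10 1-34z"/>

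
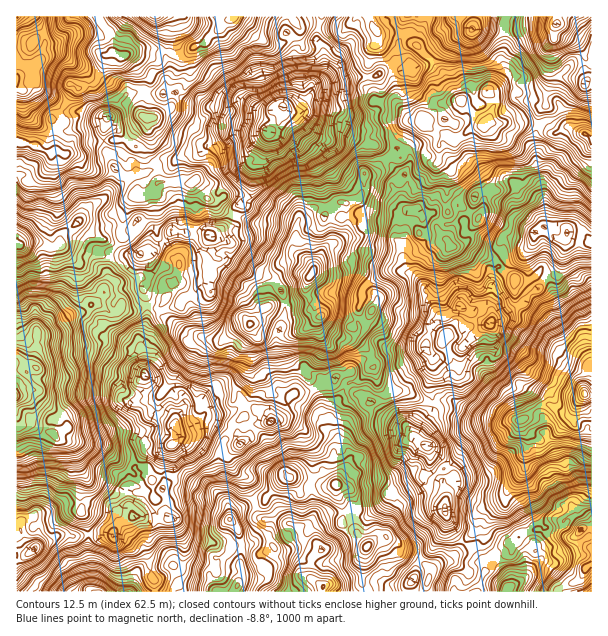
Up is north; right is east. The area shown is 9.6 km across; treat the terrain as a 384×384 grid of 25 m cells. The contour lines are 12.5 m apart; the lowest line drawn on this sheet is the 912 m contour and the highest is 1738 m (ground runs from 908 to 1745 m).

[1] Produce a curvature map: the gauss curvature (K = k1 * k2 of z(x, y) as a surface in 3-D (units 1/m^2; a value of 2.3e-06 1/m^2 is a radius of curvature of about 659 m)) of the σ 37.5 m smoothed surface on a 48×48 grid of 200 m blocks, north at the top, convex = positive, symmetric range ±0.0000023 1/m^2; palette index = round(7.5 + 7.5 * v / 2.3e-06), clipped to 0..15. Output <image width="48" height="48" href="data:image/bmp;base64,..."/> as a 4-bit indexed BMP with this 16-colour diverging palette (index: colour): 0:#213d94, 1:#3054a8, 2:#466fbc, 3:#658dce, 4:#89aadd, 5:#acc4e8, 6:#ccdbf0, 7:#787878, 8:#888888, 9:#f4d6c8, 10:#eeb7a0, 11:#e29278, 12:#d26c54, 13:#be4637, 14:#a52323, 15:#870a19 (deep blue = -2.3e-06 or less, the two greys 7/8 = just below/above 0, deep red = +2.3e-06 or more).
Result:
<image width="48" height="48" href="data:image/bmp;base64,Qk32BAAAAAAAAHYAAAAoAAAAMAAAADAAAAABAAQAAAAAAIAEAAATCwAAEwsAABAAAAAAAAAAlD0hAKhUMAC8b0YAzo1lAN2qiQDoxKwA8NvMAHh4eACIiIgAyNb0AKC37gB4kuIAVGzSADdGvgAjI6UAGQqHAHhoy/ykjXdopsdqJ363h3W3iKdFyobEiXllh1d2eHaZmFhpjId3N3iriMZ4eZhHSih5h1doZbdFd7l4dlZWqHaQd2eHOXV8WH+FeIi2d7iIpleKZ3y4r2e0l3Z2eGiHSEcnZCr3hnZVZlV2lniUOImmaGOHmHlZmIh2dUhHhI2JfaeVyGXHiJmIh3V1aVeWqIuYr4Z4pZ13jXmEh5hmc4VajsmWuIV3Zpl0dEp6a2aHa2Kna2d4V7a2enp3tnertVeWhnd3dZV3+IZChGe4p8V3Vkl3c3tGqliHlpdnemRlh11760bHd2Z6Z6l3aKhniKd4YqiVd2aHWHV5+Fh3dldaaEd3lmaoGaV3eIZWdZiXVmh3V2d3vXt4h2h4drhop3d7q4d5iNqJiPhYlod2ZnqW+miYmEkYdqZXxndnanh4ZGU4lJh3aWiZZIhomHi31naoeXZnhXmHpph/l6eIhXbGdmeWnbdoWIdzeHm7VneYeHZ4Rol3dld2V2R6eGR2ZSe3V5a1SHl6aHWIikZ2mFmIV4l2d5d2f3ZIiHeIuSd1mkmIeXemR4aJZ4q1i2hndoq3iYh3+FiIjFWWdUWYrJh3qHdYiGZ4ZXdoh2eERoeIZYd3bMaZNYdnd1SJ9XeHenZnh2iId4nHp4bTZmjEZnR8qWx2N1m3h2qoh6VqqmmHU3ikW4Z1aIiJK6ZJx3i1eG14aJeIVlSHQ754h29pVJemmHdfhrV3t2iHg3eJJUxoyKZ6aHymrmpoh1h2gmh5eIm2Z4d4d5lY+Jh4Rxdoh8aXOJpmh3Rnd3d2mXqHl3h4VoiFuHhnk4pctpicfGw5eHWHd3eWdYV3hJN3Wvl2ZZlTdZaDTChkeHSHWXZ3p4p3enlZZ6h6h4dneodmZauYd/VpqIc3vFqmZ5iWlnZYeIV3idd3iHd5V8RIZ3mYiDZpp4l3iHineHx7aIdnlplpd3Z3SmdoZchnl3p4dYhmiHZod1epVql5l2WFiWllqHeJkSl2jWlmhneIiIW6h3p3mLmKinp6iId4mpN5d3WJh4h6dYa1WIdqZ7hmZ2toeHeVeUBHmoaFaHd2eGeWpXd4iIaHqaFGiHechnqpmXiHeXiHdrd2qWqJVYqJaXeodnd2h72Vh2dn6GWYuXd1x1aXeJdYyHl4d3h4Z4RGhneIWFdodnl3l3h3drh4iWKHZ2h3aWqtmHXHR6aIZ6V4mKeWd2gXZnt2mIh3d2joWGZ3iHZ6ZoWZlmGnT5bohr+Y7VhniIZGiNeYdYeamoZ5mJR4iGaSRGgld2p5Vnxu1ndZnVZ4VZiFZ3m2VqewXIdpZqKJhdValqmGeGmFh5hriodZfHqL9meKaYh3haW3Z/l4ZYV7h3lNdoV0f3ZHg1WVeIhndnmWeINYeLScSHd2V5dXlminR6mcZmdmt7iJR2V3dWeINWdWmIhYlYt4d7iIdlPneGWnV5Zzi6dqd4qGh2f6VcknaxZbdniVaHdZyJO6d5ZniH/1BmiHhncn53dni2emd6eHanGndoeGRXiopnfbZg=="/>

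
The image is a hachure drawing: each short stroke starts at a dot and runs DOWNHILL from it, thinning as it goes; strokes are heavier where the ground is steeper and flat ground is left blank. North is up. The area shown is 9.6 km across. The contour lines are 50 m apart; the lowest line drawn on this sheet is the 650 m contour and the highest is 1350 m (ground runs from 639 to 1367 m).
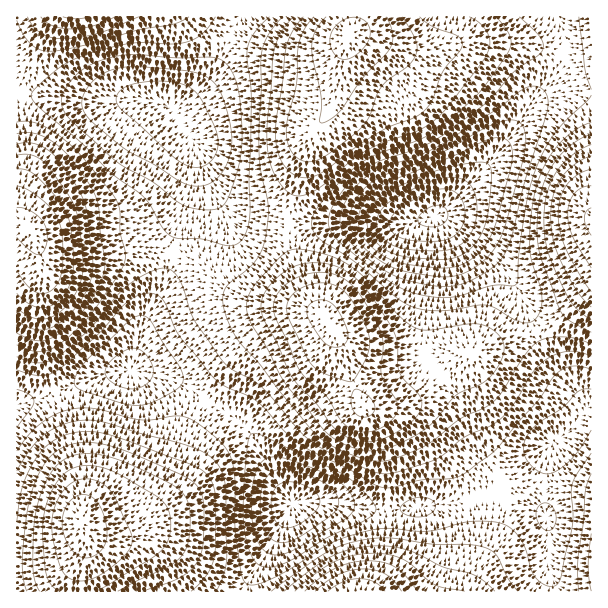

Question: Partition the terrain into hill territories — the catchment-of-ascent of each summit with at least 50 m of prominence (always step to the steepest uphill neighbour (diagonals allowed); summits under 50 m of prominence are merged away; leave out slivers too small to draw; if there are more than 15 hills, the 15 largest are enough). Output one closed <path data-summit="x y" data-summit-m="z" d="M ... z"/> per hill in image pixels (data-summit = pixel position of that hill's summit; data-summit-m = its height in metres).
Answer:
<path data-summit="324 317" data-summit-m="1312" d="M195 145l-1 29-4 24-14 33-10 45-22 44-12 49 45 11 63 41 14 17 18 35 21 31 36-2 42 8 33 0 79-12 12 0 32 6 13 6 5 4-1-26 4-36 4-6 26-26 6-9 0-7-34-44-20-39-7-21-15-25-35-34-36-25-26 7-108 0-49-5-21-4-13-11-6-9-10-23z"/><path data-summit="350 36" data-summit-m="1320" d="M557 16l-315 0-10 14-21 47-20 21-17 13 24 38 6 22 10 23 6 9 13 11 21 4 49 5 116-1 22-10 43-42 26-33 20-33 22-24 8-15 5-18-1-14z"/><path data-summit="83 522" data-summit-m="1344" d="M134 370l-33 4-42 18-29 8-14 7 1 185 229 0 6-16 24-37 16-36-45-75-7-7-57-37-19-8z"/><path data-summit="29 227" data-summit-m="1367" d="M17 92l0 314 13-6 29-8 42-18 31-5 12-49 22-44 10-45 14-33 4-24 0-30-20-34-9-6-18-4-70 2z"/><path data-summit="591 221" data-summit-m="1360" d="M591 92l-31 0-17 5-7 5-10 9-42 59-46 45 44 33 30 33 30 66 14 22 26 29 3 14 7-4z"/><path data-summit="354 591" data-summit-m="1295" d="M495 498l-12 0-79 12-33 0-42-8-36 2-17 35-24 37-5 15 305 1 1-7-5-15-1-54-7-6-9-5z"/><path data-summit="77 17" data-summit-m="1209" d="M240 16l-223 0-1 76 2 2 12 0 47 8 70-2 18 4 11 6 15-12 20-21z"/><path data-summit="591 566" data-summit-m="1065" d="M591 409l-4 1-35 36-4 6-4 49 4 23 0 46 6 22 38-1z"/>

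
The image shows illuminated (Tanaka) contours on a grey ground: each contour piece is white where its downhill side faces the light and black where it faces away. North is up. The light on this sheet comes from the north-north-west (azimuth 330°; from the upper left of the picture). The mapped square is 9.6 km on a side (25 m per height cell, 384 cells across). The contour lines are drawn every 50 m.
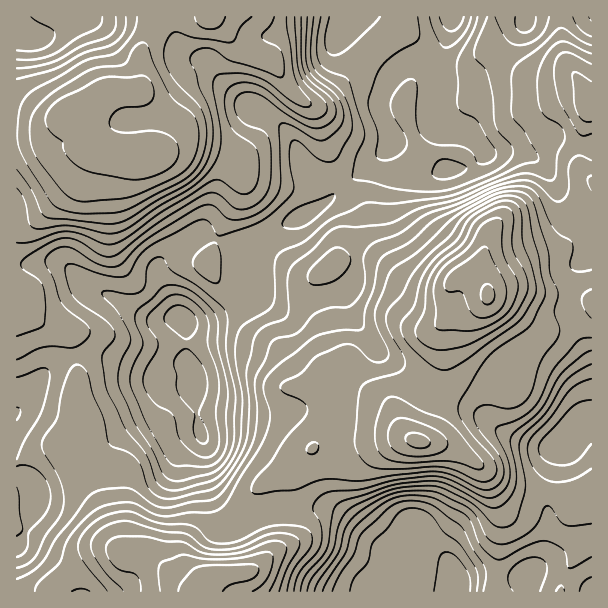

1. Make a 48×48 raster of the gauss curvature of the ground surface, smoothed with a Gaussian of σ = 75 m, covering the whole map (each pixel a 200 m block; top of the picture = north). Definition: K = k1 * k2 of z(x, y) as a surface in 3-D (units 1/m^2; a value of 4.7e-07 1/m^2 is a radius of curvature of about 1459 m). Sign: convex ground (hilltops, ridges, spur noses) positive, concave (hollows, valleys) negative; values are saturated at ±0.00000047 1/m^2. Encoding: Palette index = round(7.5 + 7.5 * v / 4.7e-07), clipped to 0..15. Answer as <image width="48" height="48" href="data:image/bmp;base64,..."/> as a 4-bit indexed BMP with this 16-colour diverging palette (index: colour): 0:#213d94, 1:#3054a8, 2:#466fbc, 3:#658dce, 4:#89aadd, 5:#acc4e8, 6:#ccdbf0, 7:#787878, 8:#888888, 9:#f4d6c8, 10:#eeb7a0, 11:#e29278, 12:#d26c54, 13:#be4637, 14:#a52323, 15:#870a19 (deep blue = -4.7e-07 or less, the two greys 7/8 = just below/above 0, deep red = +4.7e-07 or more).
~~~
<image width="48" height="48" href="data:image/bmp;base64,Qk32BAAAAAAAAHYAAAAoAAAAMAAAADAAAAABAAQAAAAAAIAEAAATCwAAEwsAABAAAAAAAAAAlD0hAKhUMAC8b0YAzo1lAN2qiQDoxKwA8NvMAHh4eACIiIgAyNb0AKC37gB4kuIAVGzSADdGvgAjI6UAGQqHAGiXZndld3aHZXmGaIiJh3d4iJtzaIh1aVZ3VWiWd3d95I/5eIeLl3eIiK5gC8uDSLhVRXrHZ3cRdVinVoh2RneJiLlgGcqGd9t3Vpy3d2lG3JV8hryEWId4RZeHZ4iGZ2VnebyniFlq//l7l7uIy4Z4RGaKqXVnd2V4eJq5Z3YzaKczVFU3qGeupot2moRYh3iodmeJeZd2M2d3ZDMTd4v/1n9QNnZoiIm4VUVjWYeHMmiIdmdCNZ/+qHowFHh4iHm4ZmdiN5mHM4qHiHdmh2momoiIQkRWh3mnd3d2Zrx3VIqHd3ZnhjR3iGf/0yNWZ2d3d4iKuKlH2Xh3d4d3ZTV4YQT/9meIh0aIh4d5p4df/mRneah3ZVevwBSbZr7bqGioh3dWd5WP/HRXeKh3dnv/9Xd2Aa7Kh3iHd4dmeHaeqHZWd3d3d4q8l4eWAGh4h4hmd4h3h4lDVndVeHd4d3ZndDenaJhXmIl3iHiId4hTZ4ZFaId3d2ZohEiHi+x3mIiImHd4mHfbmYesl3h3d4h3d3dmibuIqHiHmYd4uXeauHbPpnmHZYdnd3d3eIhomHeHeHdnmId5uHR3h4h4ZoZWZWZ4h3ZWd4iXM2Znd4mHd4d2d4iKiddFVmZ5l3dnd3eHVneJZWQySJeId4iKh7d5mHdol3eIZXd4mYm5ZnVWd4eZiHd3QmibyXZXdmeIRHdniIh1rK79ckaHeGd4ZJhnd3VZhDV3RYhleIYwWN/6QCiWZld4RqiIRHav6GeKd4mGmZhUmI2nZGrId3d5mHeXaHbP6HVEN4qomYhmpARnmIioiXd56Wd0n6WOqLVEVmZ3h2YydSR6mIh2ipiYl4hjb/dniJi7mFN8pnplzHaLl3dlV4nINHh1WaaFZ3Z5iFOP6XhmvIZ4d3dmZ3eXRXd4d4NWaHdWeGZs6FVWiHaIRId2eHioZnd4ibZ4Z3dmd2Q0dmeIeHecYUVFipiod4h3hjf/yWd3d3VmiXiYeIiLpplmnLZlZ4dmdAXf/4Znd5h4qoeId4d5mL23ZnaHeHZUZ3eM/4U2Z5d4iIeId3h2Vqy3M2d2Z3d3nLl3hFMmZ3d3iId4iZyzBaqYZ3ZkR3d3i8h4QAJnmXiIiHd4iqz3A5mYi4Z2aId3eJVeoAeop3mYh3eIipnKEoqYm3eHiJh3d4l/tDhmQXmHiHd3iIerQWiXnlJXhnl3d4dnd3dpAHl3h2eId3e9Y2dgWjJUZWhmiXmXmHeNMmmpiHeZdnjMeLxQKd6UaHiHqGhnmHd4nVaduYeIdlaXaf+2jf/2i3iXh4l3iHdlnXZoh4h4uFdlRN/Yg2tQWGiYd4h4d3d3eHdnd5yGy3hmUml1IEkgWIeIeHeIeHd4dmZmeYh1Npl2I1ZZce90d4h3dneHd2Z8yIqpiZY2dqltt4iMtv+ndniGc0eHRESP153aZXdZpXdJk0aHh63Id3d3UBWsQ1aZeImWRZ3EFWVIhWmTRnvah3iYZah7e/5AWnd2aKulR3V8yHh1V3eIh3eHevxVeuxAag=="/>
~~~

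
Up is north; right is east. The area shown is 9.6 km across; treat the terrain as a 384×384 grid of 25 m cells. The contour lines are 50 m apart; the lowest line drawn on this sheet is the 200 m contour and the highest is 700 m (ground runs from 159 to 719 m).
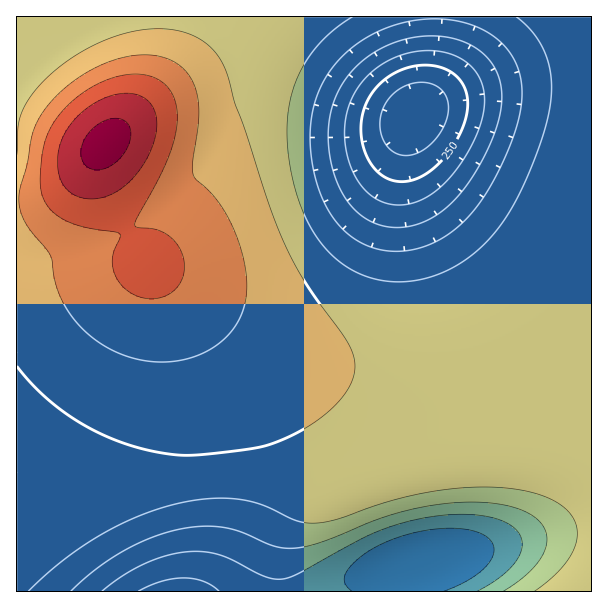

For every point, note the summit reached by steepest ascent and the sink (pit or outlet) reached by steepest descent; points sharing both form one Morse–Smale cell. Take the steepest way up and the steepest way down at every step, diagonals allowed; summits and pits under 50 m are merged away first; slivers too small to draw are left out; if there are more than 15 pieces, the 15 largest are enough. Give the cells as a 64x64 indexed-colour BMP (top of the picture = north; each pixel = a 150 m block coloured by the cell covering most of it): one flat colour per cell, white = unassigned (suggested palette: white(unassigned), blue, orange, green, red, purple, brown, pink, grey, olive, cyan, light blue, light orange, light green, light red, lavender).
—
<image width="64" height="64" href="data:image/bmp;base64,Qk12CAAAAAAAAHYAAAAoAAAAQAAAAEAAAAABAAQAAAAAAAAIAAATCwAAEwsAABAAAAAAAAAA////ALR3HwAOf/8ALKAsACgn1gC9Z5QAS1aMAMJ34wB/f38AIr28AM++FwDox64AeLv/AIrfmACWmP8A1bDFACIiIiIiIiIiIiIiIiIiIjMzMzMzMzMzMzMzMzMzMzMzIiIiIiIiIiIiIiIiIiIiMzMzMzMzMzMzMzMzMzMzMzMiIiIiIiIiIiIiIiIiIiIzMzMzMzMzMzMzMzMzMzMzMyIiIiIiIiIiIiIiIiIiIjMzMzMzMzMzMzMzMzMzMzMzIiIiIiIiIiIiIiIiIiIiMzMzMzMzMzMzMzMzMzMzMzMiIiIiIiIiIiIiIiIiIiIzMzMzMzMzMzMzMzMzMzMzMyIiIiIiIiIiIiIiIiIiIjMzMzMzMzMzMzMzMzMzMzMzIiIiIiIiIiIiIiIiIiIiMzMzMzMzMzMzMzMzMzMzMzMiIiIiIiIiIiIiIiIiIiIjMzMzMzMzMzMzMzMzMzMzMyIiIiIiIiIiIiIiIiIiIiMzMzMzMzMzMzMzMzMzMzMzIiIiIiIiIiIiIiIiIiIiIjMzMzMzMzMzMzMzMzMzMzMiIiIiIiIiIiIiIiIiIiIiMzMzMzMzMzMzMzMzMzMzMyIiIiIiIiIiIiIiIiIiIiIjMzMzMzMzMzMzMzMzMzMzIiIiIiIiIiIiIiIiIiIiIiMzMzMzMzMzMzMzMzMzMzMiIiIiIiIiIiIiIiIiIiIiIzMzMzMzMzMzMzMzMzMzMyIiIiIiIiIiIiIiIiIiIiIjMzMzMzMzMzMzMzMzMzMzIiIiIiIiIiIiIiIiIiIiIjMzMzMzMzMzMzMzMzMzMzMiIiIiIiIiIiIiIiIiIiIiMzMzMzMzMzMzMzMzMzMzMyIiIiIiIiIiIiIiIiIiIiMzMzMzMzMzMzMzMzMzMzMzIiIiIiIiIiIiIiIiIiIiMzMzMzMzMzMzMzMzMzMzMzMiIiIiIiIiIiIiIiIiIiIzMzMzMzMzMzMzMzMzMzMzMyIiIiIiIiIiIiIiIiIiIzMzMzMzMzMzMzMzMzMzMzMzIiIiIiIiIiIiIiIiIiIzMzMzMzMzMzMzMzMzMzMzMzMiIiIiIiIiIiIiIiIiIjMzMzMzMzMzMzMzMzMzMzMzMyIiIiIiIiIiIiIiIiIjMzMzMzERERERERMzMzMzMzMzIiIiIiIiIiIiIiIiIjMzMzERERERERERERETMzMzMzMiIiIiIiIiIiIiIiIjMzMxERERERERERERERERMzMzMyIiIiIiIiIiIiIiIjMzEREREREREREREREREREREzMzIiIiIiIiIiIiIiIjMzEREREREREREREREREREREREzMiIiIiIiIiIiIiIjMxEREREREREREREREREREREREREyIiIiIiIiIiIiIjMRERERERERERERERERERERERERERIiIiIiIiIiIiIjMREREREREREREREREREREREREREREiIiIiIiIiIiIjERERERERERERERERERERERERERERESIiIiIiIiIiIjERERERERERERERERERERERERERERERIiIiIiIiIiIhEREREREREREREREREREREREREREREREiIiIiIiIiIhERERERERERERERERERERERERERERERESIiIiIiIiIhERERERERERERERERERERERERERERERERIiIiIiIiIhEREREREREREREREREREREREREREREREREiIiIiIiIhERERERERERERERERERERERERERERERERESIiIiIiIiERERERERERERERERERERERERERERERERERIiIiIiIiEREREREREREREREREREREREREREREREREREiIiIiIiIRERERERERERERERERERERERERERERERERESIiIiIiIREREREREREREREREREREREREREREREREREREiIiIiIhERERERERERERERERERERERERERERERERERERESIiIhERERERERERERERERERERERERERERERERERERERESIiEREREREREREREREREREREREREREREREREREREREREiIRERERERERERERERERERERERERERERERERERERERERIRERERERERERERERERERERERERERERERERERERERERERERERERERERERERERERERERERERERERERERERERERERERERERERERERERERERERERERERERERERERERERERERERERERERERERERERERERERERERERERERERERERERERERERERERERERERERERERERERERERERERERERERERERERERERERERERERERERERERERERERERERERERERERERERERERERERERERERERERERERERERERERERERERERERERERERERERERERERERERERERERERERERERERERERERERERERERERERERERERERERERERERERERERERERERERERERERERERERERERERERERERERERERERERERERERERERERERERERERERERERERERERERERERERERERERERERERERERERERERERERERERERERERERERERERERERERERERERERERERERERERERERERERERERERERERERERERERERERERERERERERERERERERERERERERERERERERERERERERERERERERERERERERERERERERERERERERERERERERERERERERERERERERERERERERERERERERERERERERERERERERERERERERERERERERERERERERERERERERERERER"/>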